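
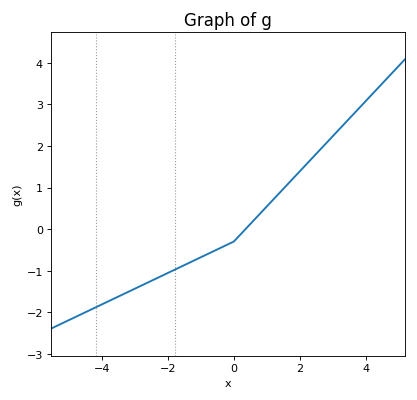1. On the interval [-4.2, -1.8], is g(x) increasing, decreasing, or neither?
increasing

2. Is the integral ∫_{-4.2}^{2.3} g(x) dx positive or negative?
negative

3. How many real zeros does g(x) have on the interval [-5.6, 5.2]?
1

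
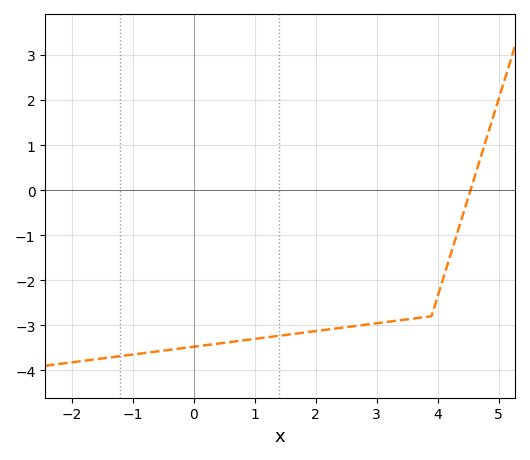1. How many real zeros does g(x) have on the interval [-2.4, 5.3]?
1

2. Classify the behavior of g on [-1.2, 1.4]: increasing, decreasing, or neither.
increasing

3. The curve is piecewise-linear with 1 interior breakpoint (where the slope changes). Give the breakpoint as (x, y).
(3.9, -2.8)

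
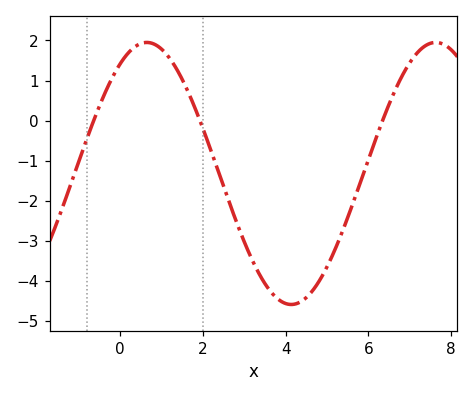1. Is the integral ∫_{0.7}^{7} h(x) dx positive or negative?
negative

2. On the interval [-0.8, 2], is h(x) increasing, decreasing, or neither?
neither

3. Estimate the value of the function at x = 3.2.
-3.5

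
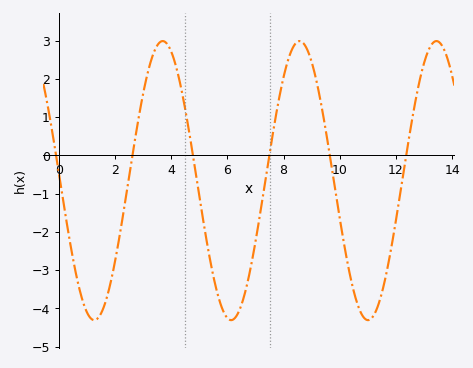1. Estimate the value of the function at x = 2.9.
1.2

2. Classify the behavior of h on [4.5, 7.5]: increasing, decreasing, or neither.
neither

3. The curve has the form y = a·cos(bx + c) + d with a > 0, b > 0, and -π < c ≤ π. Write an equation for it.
y = 3.65cos(1.3x + 1.5) - 0.66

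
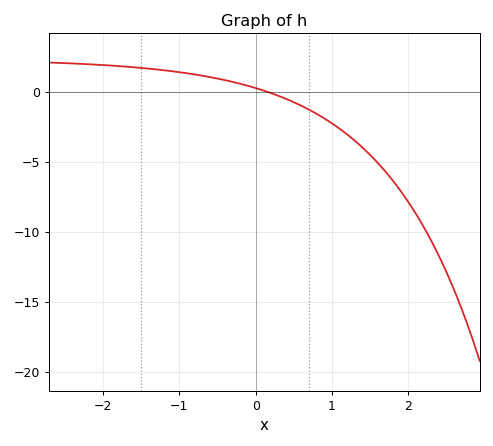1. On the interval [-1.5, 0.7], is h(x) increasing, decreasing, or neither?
decreasing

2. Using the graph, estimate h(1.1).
-2.5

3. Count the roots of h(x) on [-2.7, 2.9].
1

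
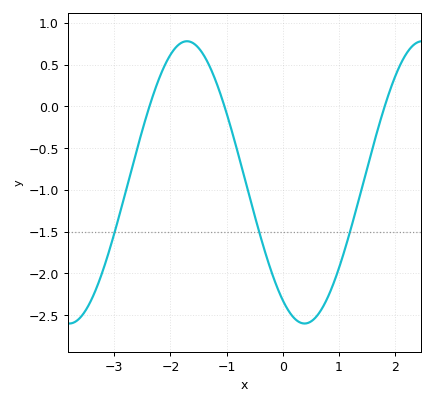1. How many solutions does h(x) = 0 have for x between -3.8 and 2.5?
3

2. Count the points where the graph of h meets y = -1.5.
3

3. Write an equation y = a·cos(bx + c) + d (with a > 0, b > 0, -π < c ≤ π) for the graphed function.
y = 1.69cos(1.5x + 2.56) - 0.91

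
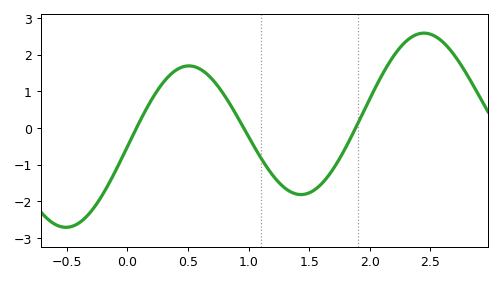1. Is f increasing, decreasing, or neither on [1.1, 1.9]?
neither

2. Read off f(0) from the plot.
-0.506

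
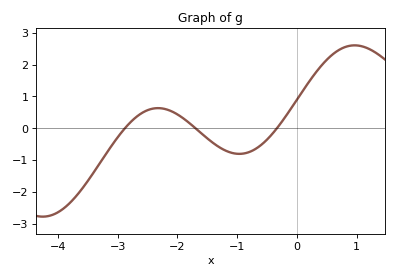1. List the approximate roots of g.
-2.88, -1.7, -0.335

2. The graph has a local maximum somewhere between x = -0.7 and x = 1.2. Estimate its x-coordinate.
0.963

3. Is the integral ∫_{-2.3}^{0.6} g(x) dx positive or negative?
positive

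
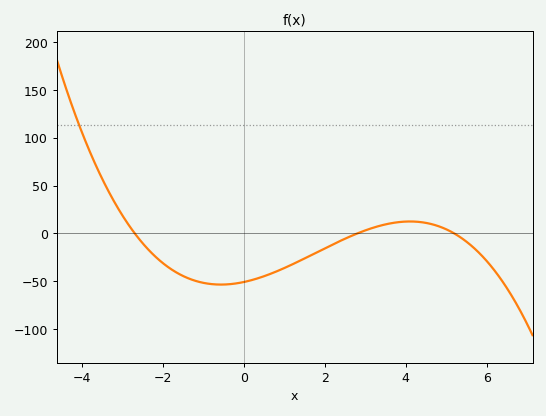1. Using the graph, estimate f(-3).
20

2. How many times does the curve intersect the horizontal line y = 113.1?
1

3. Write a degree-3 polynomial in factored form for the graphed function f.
y = -1.29(x + 2.7)(x - 2.8)(x - 5.2)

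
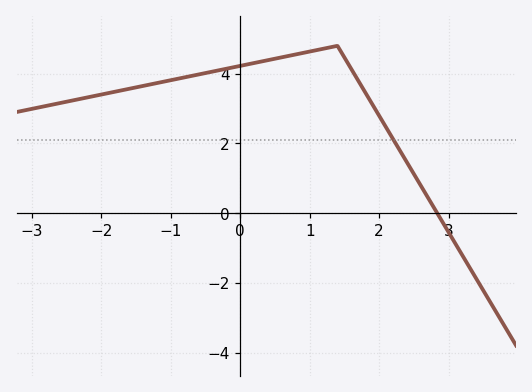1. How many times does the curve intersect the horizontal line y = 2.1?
1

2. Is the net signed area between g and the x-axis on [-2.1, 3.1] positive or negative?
positive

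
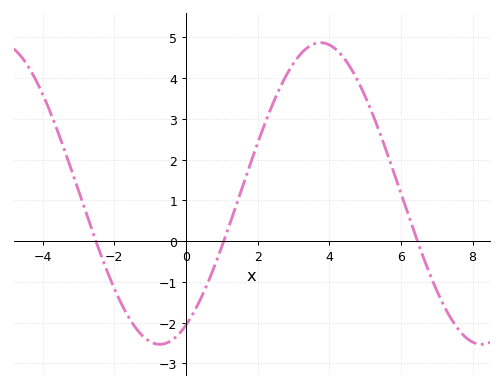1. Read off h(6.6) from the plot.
-0.336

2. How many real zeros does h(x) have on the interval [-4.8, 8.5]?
3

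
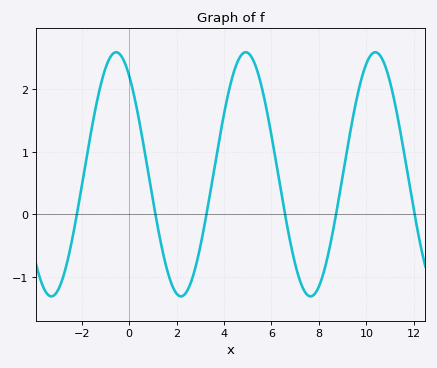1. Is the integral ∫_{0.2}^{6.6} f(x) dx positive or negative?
positive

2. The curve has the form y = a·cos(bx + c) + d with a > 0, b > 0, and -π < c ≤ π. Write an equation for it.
y = 1.95cos(1.1x + 0.63) + 0.64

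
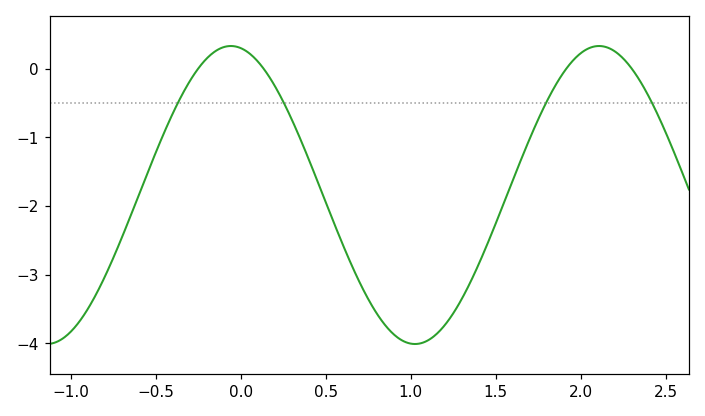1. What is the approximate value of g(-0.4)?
-0.6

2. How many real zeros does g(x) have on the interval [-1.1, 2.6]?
4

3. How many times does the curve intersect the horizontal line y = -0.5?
4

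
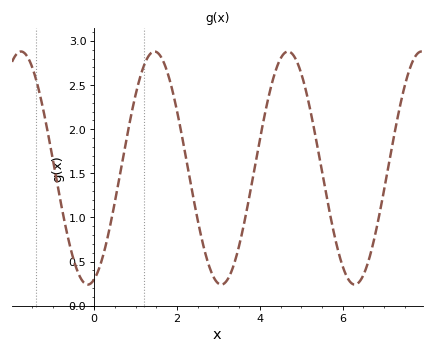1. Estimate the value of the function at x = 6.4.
0.25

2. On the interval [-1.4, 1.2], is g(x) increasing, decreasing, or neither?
neither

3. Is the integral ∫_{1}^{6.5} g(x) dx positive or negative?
positive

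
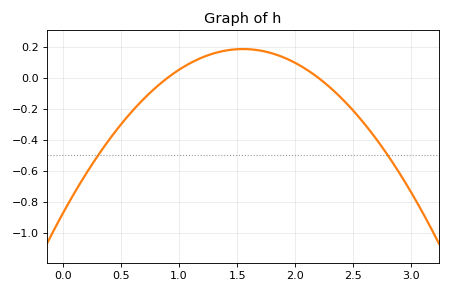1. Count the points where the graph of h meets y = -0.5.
2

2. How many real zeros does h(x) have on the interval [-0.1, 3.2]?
2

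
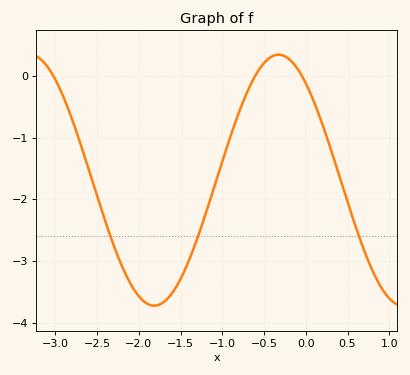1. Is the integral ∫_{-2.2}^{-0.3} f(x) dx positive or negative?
negative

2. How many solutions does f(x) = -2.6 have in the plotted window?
3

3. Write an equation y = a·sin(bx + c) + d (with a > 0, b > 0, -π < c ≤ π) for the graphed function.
y = 2.03sin(2.1x + 2.3) - 1.69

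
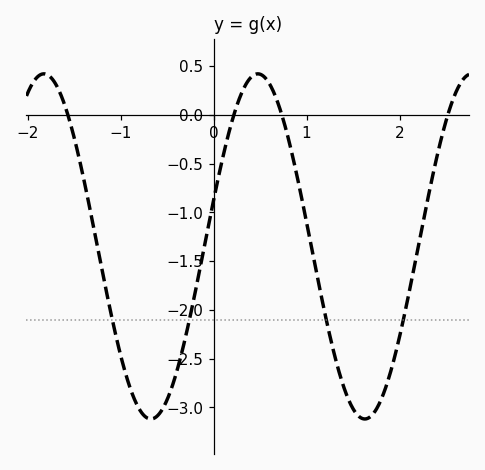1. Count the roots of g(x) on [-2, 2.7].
4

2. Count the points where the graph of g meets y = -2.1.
4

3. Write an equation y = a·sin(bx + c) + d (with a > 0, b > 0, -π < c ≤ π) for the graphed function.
y = 1.77sin(2.7x + 0.27) - 1.35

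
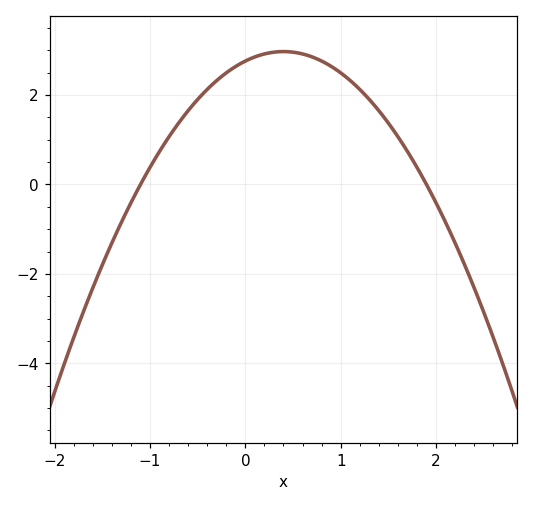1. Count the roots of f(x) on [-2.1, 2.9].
2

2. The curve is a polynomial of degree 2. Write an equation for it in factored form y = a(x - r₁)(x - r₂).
y = -1.32(x + 1.1)(x - 1.9)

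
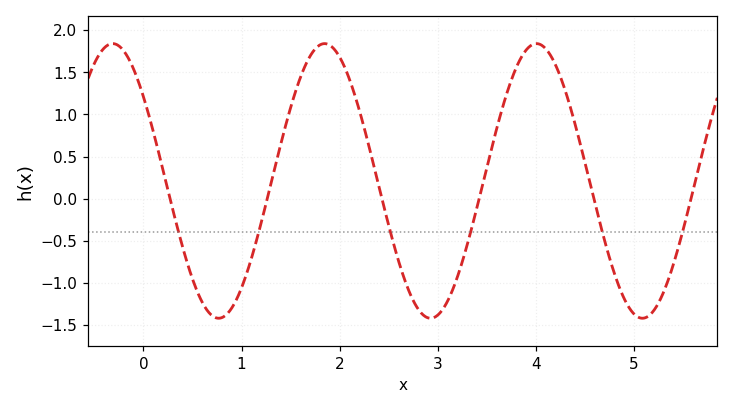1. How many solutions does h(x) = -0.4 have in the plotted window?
6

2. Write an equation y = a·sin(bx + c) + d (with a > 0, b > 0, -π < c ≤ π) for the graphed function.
y = 1.63sin(2.9x + 2.5) + 0.21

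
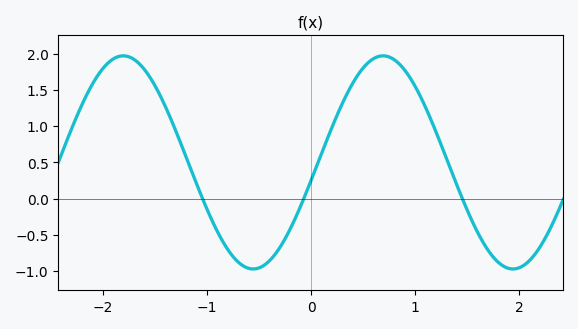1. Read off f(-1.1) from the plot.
0.211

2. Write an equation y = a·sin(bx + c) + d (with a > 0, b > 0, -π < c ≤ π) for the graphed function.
y = 1.47sin(2.52x - 0.172) + 0.5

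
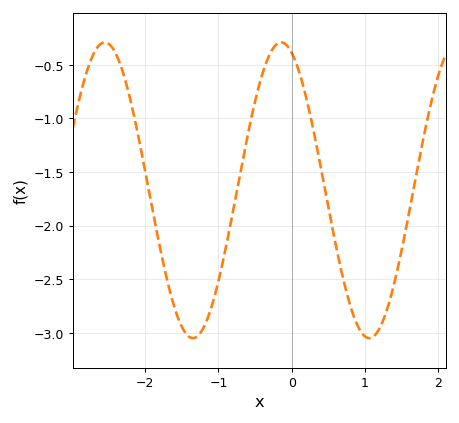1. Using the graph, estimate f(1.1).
-3.04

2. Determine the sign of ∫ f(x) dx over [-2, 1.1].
negative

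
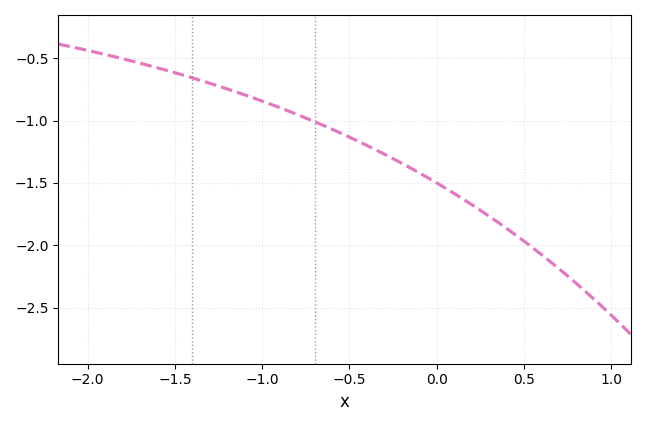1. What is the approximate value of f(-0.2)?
-1.35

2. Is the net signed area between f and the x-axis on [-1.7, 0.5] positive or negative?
negative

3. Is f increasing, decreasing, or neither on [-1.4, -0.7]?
decreasing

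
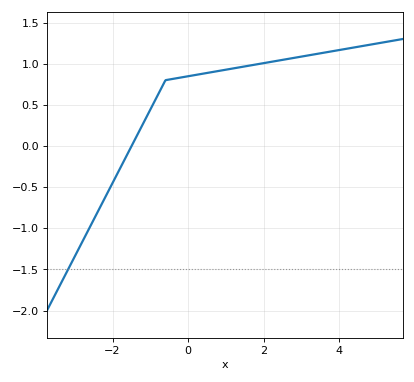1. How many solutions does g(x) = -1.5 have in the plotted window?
1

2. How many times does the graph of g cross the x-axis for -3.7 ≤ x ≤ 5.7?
1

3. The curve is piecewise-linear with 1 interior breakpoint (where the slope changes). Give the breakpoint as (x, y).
(-0.6, 0.8)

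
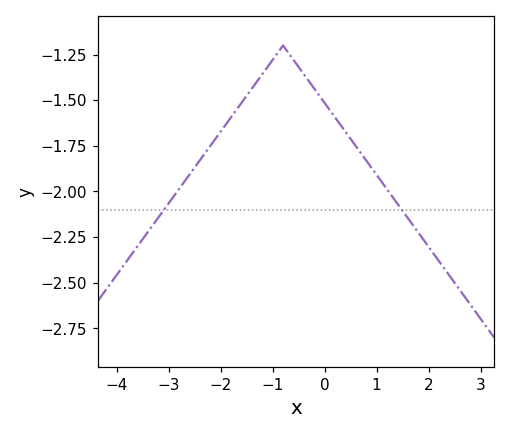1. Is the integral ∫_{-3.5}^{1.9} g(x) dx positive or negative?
negative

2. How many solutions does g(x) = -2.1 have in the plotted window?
2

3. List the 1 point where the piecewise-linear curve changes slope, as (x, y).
(-0.8, -1.2)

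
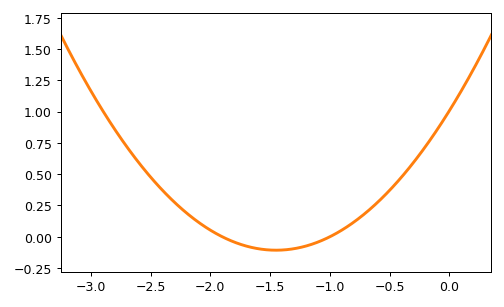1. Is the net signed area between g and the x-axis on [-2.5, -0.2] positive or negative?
positive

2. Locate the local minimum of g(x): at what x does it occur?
-1.45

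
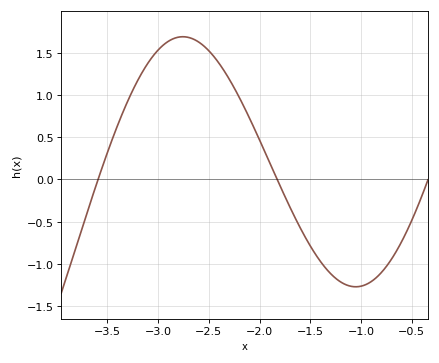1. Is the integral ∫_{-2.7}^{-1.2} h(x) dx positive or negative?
positive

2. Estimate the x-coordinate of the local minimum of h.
-1.05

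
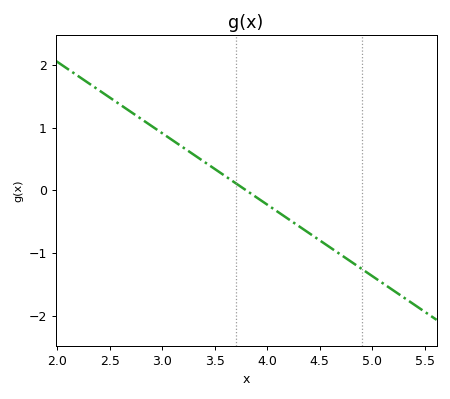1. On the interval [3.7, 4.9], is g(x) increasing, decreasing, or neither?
decreasing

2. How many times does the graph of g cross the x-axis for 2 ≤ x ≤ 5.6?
1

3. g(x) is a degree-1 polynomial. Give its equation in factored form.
y = -1.14(x - 3.8)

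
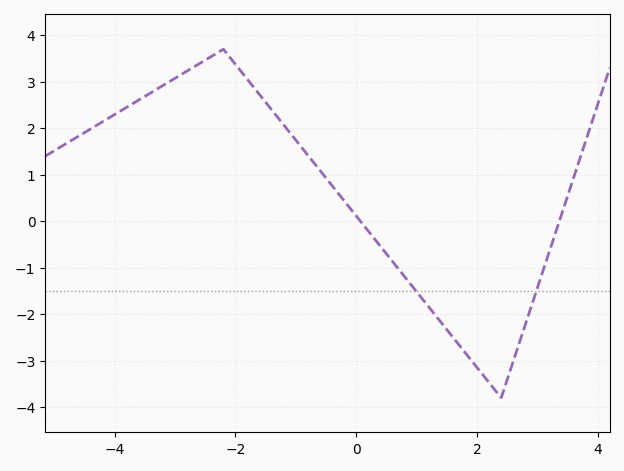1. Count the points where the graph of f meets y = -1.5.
2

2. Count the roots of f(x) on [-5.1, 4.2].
2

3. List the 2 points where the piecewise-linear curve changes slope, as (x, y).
(-2.2, 3.7); (2.4, -3.8)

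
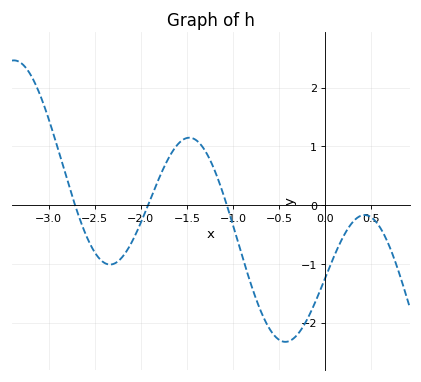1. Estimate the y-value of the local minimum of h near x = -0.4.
-2.32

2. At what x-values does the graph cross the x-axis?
-2.71, -1.92, -1.07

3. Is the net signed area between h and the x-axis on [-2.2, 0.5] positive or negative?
negative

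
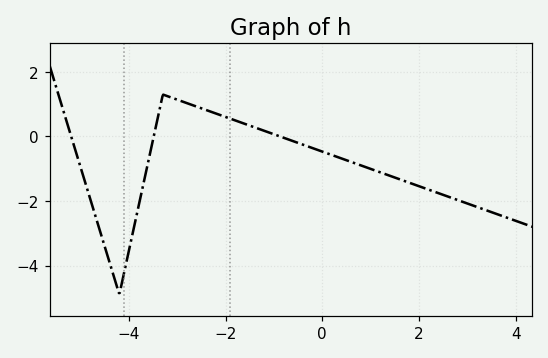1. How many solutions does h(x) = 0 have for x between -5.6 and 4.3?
3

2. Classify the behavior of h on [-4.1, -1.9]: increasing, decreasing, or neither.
neither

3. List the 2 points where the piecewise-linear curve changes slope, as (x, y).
(-4.2, -4.9); (-3.3, 1.3)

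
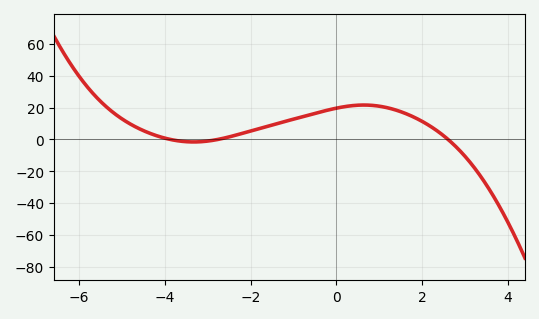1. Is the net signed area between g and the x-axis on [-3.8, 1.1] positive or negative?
positive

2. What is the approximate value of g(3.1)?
-14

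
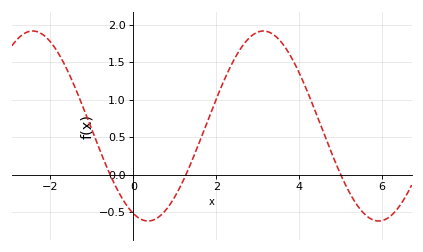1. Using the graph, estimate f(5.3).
-0.3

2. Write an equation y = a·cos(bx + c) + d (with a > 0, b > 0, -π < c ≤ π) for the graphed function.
y = 1.27cos(1.1x + 2.7) + 0.65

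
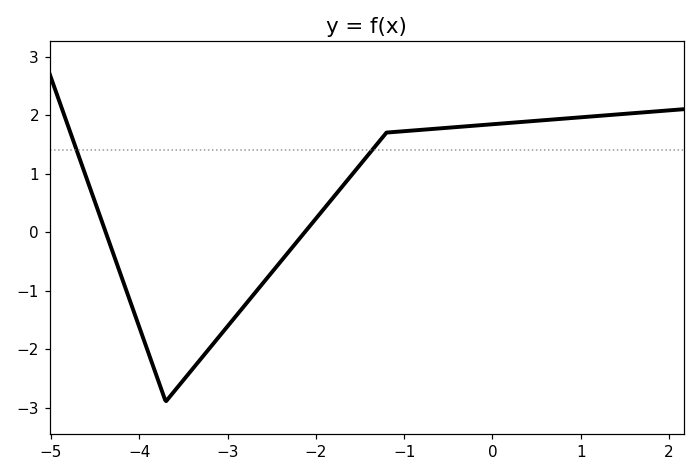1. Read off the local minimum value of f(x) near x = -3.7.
-2.9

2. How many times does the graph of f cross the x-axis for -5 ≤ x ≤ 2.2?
2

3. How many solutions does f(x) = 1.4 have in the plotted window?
2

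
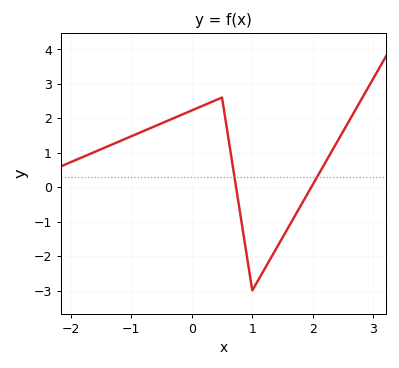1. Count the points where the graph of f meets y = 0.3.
2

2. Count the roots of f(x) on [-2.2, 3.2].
2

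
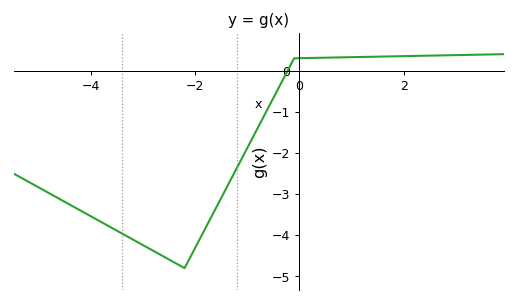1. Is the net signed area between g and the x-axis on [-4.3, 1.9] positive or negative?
negative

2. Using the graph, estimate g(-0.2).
0.057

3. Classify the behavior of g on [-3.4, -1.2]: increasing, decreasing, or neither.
neither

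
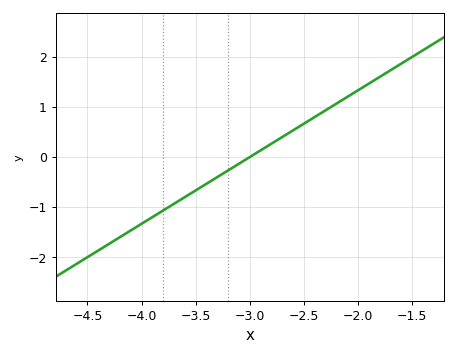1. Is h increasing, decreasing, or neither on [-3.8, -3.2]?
increasing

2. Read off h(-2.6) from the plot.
0.5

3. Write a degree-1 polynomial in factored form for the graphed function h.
y = 1.33(x + 3)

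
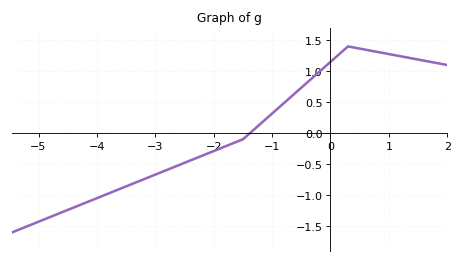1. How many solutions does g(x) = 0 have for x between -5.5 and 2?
1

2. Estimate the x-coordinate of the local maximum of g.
0.3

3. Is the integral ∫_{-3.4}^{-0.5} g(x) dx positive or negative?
negative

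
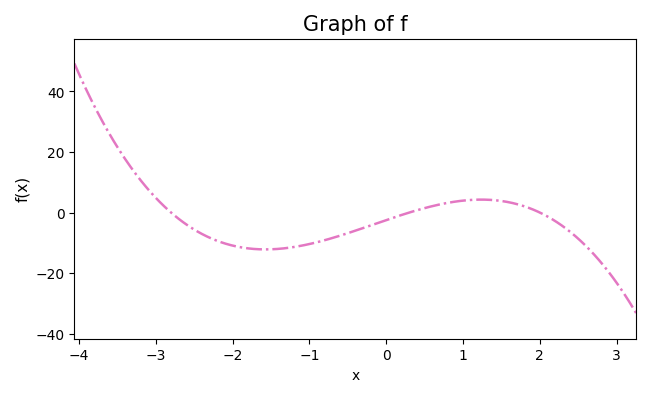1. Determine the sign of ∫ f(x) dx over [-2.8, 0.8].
negative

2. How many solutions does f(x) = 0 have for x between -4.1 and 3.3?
3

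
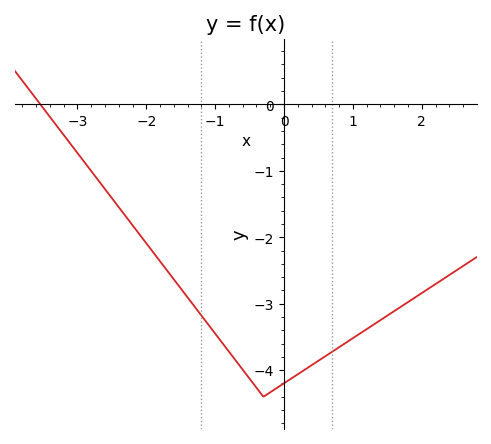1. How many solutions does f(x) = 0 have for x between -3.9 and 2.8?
1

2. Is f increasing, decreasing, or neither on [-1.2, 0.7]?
neither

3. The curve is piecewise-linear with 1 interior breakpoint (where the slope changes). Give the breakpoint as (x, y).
(-0.3, -4.4)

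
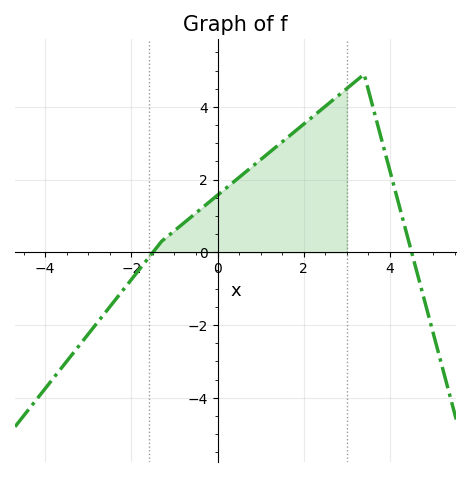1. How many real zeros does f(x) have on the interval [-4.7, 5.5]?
2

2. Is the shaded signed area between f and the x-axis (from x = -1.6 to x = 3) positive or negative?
positive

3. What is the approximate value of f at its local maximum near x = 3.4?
4.9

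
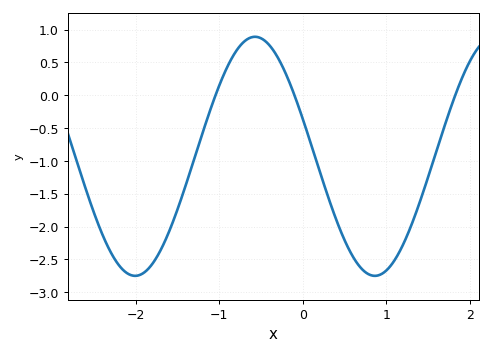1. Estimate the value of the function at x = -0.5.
0.868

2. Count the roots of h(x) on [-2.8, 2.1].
3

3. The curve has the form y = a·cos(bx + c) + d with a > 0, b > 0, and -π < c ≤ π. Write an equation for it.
y = 1.82cos(2.19x + 1.25) - 0.93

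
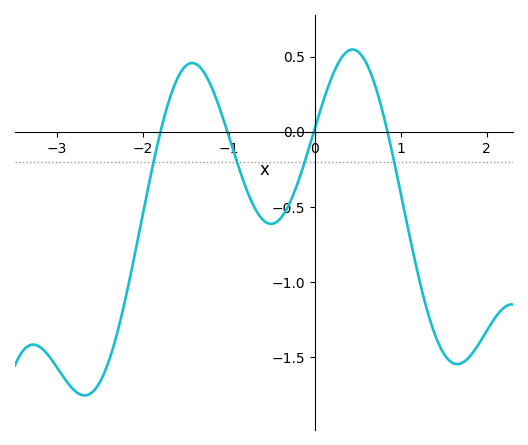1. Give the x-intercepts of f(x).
-1.8, -1, 0, 0.8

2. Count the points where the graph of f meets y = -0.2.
4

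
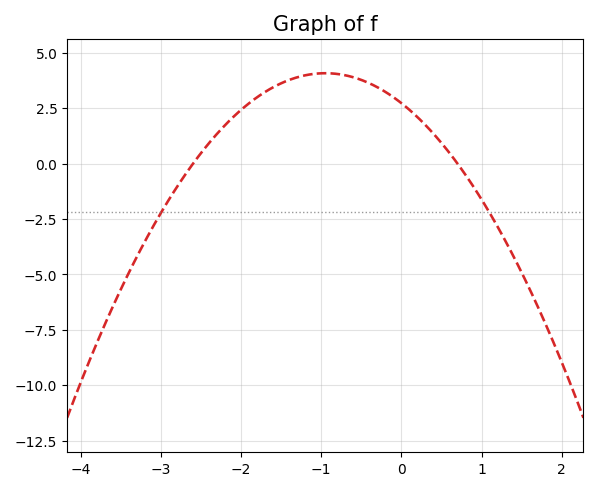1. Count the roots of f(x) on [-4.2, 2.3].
2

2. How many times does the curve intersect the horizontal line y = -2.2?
2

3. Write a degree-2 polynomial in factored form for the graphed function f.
y = -1.5(x + 2.6)(x - 0.7)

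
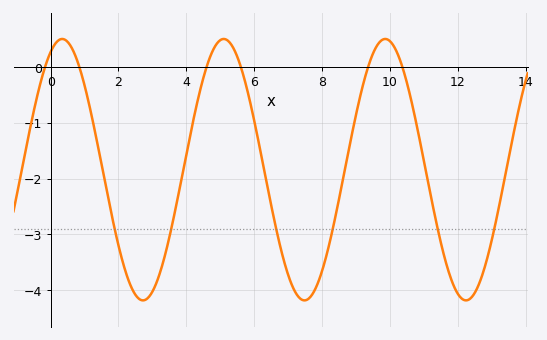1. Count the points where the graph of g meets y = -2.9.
6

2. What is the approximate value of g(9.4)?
0.08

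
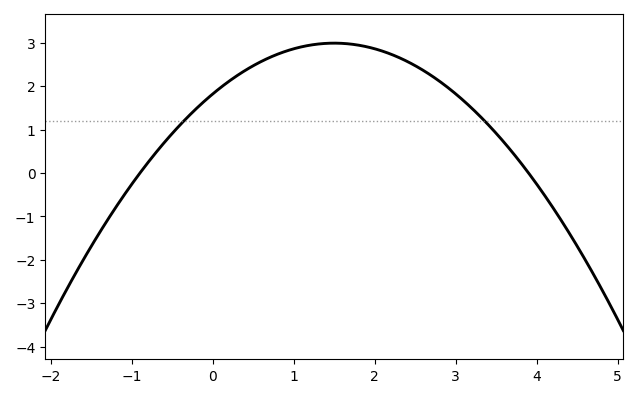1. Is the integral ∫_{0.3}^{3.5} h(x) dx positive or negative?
positive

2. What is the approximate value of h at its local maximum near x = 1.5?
3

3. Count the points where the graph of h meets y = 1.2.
2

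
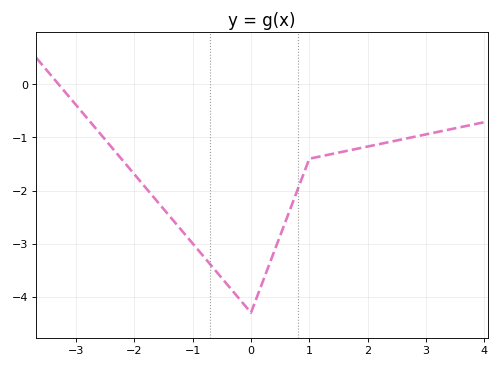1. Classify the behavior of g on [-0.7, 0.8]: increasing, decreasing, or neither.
neither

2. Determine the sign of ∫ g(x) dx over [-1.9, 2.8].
negative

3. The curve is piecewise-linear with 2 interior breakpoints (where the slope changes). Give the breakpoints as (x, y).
(0, -4.3); (1, -1.4)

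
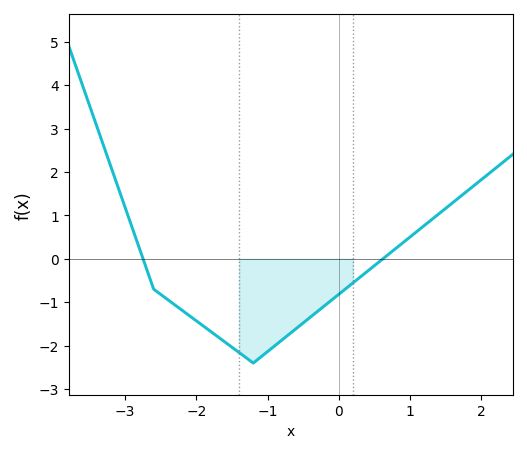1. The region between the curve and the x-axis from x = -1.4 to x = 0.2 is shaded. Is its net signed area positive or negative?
negative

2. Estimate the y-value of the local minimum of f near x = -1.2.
-2.4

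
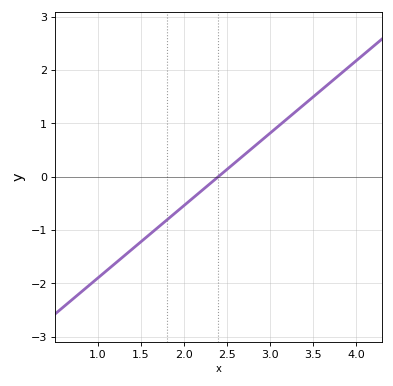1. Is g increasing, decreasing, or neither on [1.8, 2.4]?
increasing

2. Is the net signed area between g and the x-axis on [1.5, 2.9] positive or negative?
negative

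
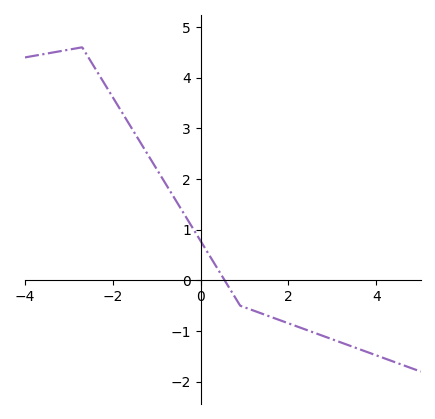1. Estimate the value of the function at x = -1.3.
2.62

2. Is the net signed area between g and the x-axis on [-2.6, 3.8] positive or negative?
positive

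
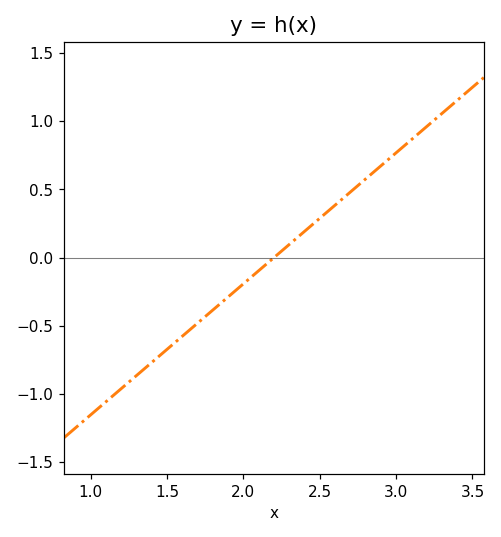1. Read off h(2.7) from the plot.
0.5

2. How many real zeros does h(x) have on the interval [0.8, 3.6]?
1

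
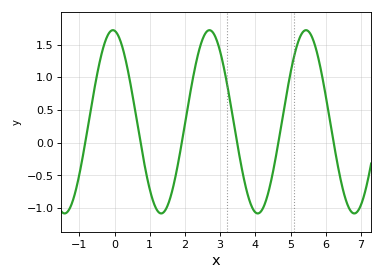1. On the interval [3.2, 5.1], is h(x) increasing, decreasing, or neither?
neither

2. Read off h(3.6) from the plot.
-0.351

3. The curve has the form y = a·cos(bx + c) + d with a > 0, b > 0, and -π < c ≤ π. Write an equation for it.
y = 1.4cos(2.29x + 0.11) + 0.32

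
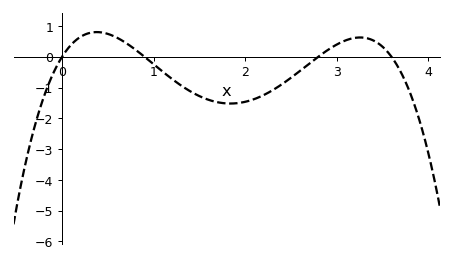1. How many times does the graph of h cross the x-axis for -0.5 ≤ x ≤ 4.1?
4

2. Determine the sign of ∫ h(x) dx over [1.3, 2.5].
negative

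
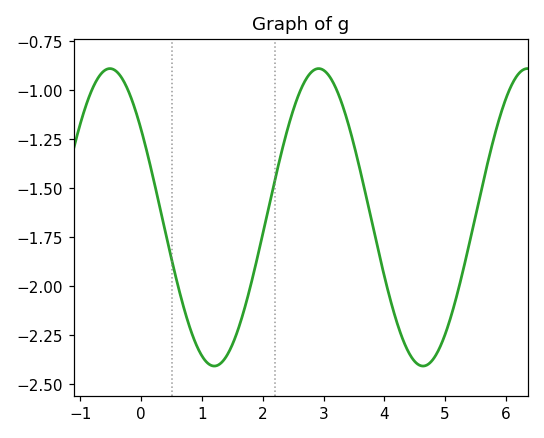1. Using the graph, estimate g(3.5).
-1.28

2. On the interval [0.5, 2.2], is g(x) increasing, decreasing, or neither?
neither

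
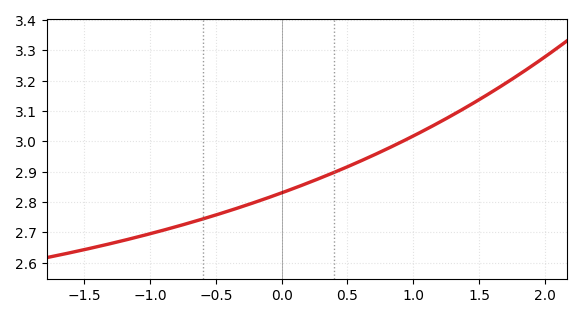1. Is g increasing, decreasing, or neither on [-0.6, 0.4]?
increasing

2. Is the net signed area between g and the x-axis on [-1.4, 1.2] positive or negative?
positive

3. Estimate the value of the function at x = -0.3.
2.78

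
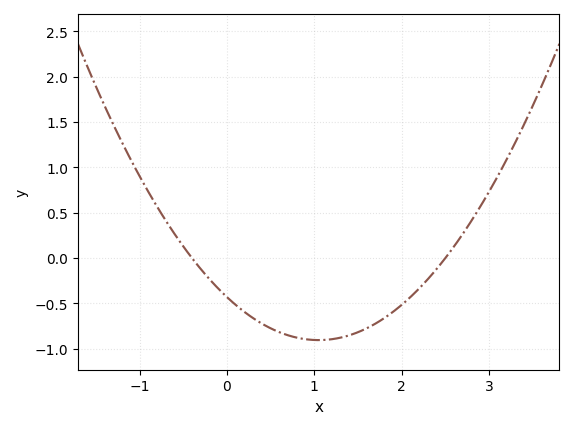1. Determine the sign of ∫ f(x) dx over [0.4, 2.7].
negative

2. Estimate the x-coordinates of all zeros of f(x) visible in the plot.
-0.4, 2.5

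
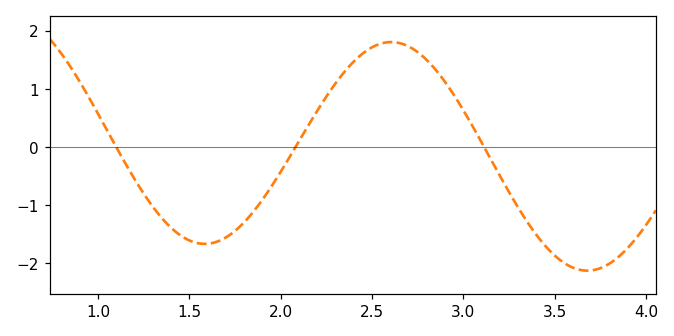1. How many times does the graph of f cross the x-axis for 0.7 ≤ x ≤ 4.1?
3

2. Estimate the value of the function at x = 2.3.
1.1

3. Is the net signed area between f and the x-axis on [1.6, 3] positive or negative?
positive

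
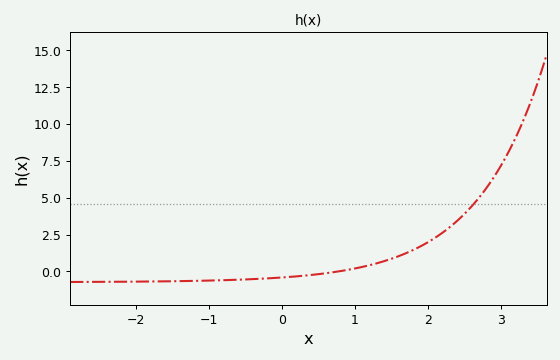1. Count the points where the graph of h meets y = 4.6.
1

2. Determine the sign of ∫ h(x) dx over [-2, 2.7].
positive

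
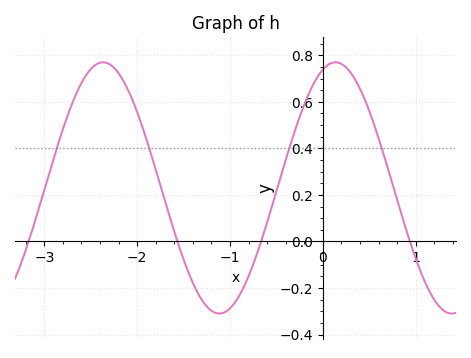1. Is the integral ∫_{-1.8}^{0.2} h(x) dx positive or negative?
positive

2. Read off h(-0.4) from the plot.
0.36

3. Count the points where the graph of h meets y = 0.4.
4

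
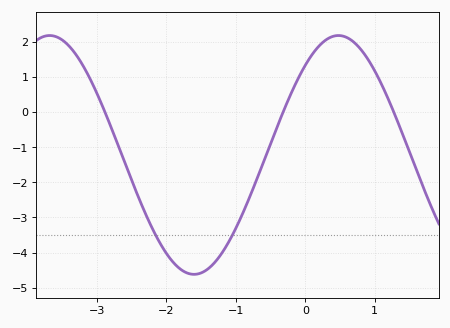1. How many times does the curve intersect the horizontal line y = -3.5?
2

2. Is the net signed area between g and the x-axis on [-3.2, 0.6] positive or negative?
negative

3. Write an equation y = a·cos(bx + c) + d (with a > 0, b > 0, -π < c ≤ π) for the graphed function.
y = 3.4cos(1.5x - 0.72) - 1.22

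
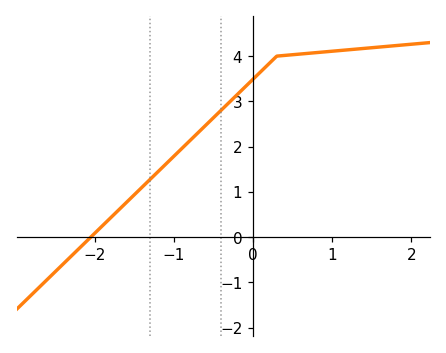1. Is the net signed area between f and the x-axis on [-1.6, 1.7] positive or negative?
positive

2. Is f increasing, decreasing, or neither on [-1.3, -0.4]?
increasing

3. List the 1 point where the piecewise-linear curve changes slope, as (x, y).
(0.3, 4)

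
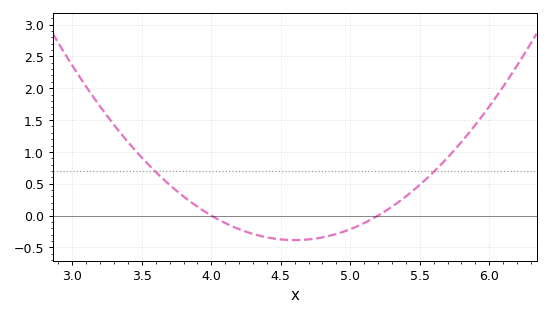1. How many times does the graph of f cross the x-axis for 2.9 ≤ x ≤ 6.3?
2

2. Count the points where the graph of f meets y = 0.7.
2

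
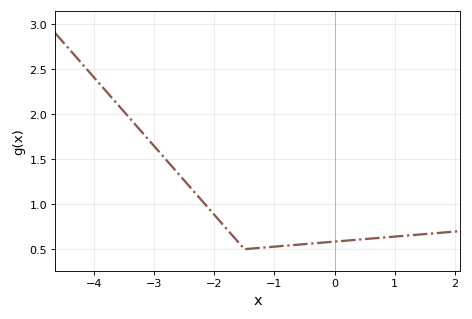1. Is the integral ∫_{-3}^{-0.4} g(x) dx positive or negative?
positive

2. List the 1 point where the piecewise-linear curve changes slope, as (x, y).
(-1.5, 0.5)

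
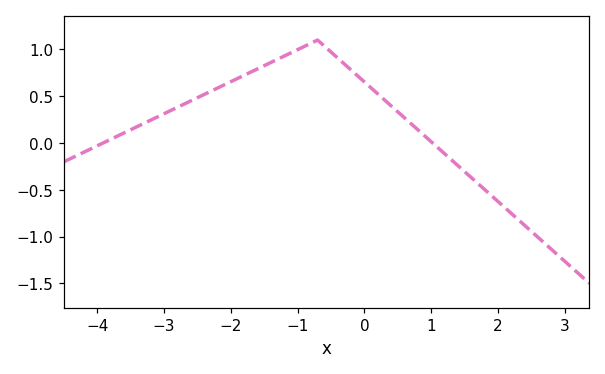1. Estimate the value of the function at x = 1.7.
-0.432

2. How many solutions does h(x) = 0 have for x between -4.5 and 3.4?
2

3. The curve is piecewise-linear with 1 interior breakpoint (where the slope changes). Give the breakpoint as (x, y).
(-0.7, 1.1)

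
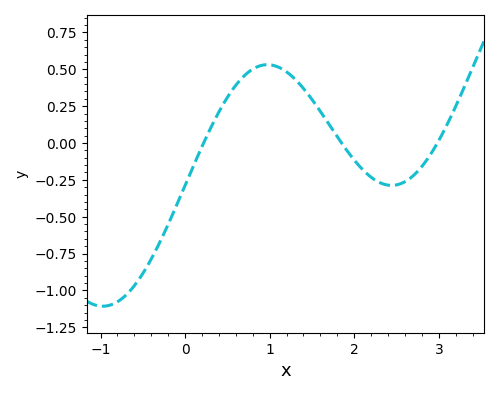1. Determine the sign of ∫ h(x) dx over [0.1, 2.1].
positive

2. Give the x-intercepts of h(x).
0.219, 1.85, 2.98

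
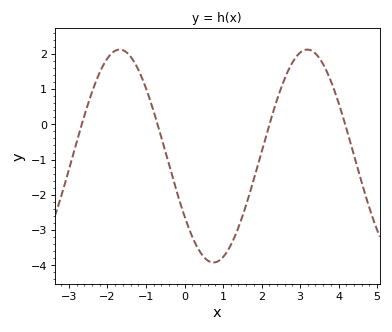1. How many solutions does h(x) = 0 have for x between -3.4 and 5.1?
4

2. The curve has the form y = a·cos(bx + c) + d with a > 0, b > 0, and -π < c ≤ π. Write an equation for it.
y = 3.02cos(1.3x + 2.2) - 0.9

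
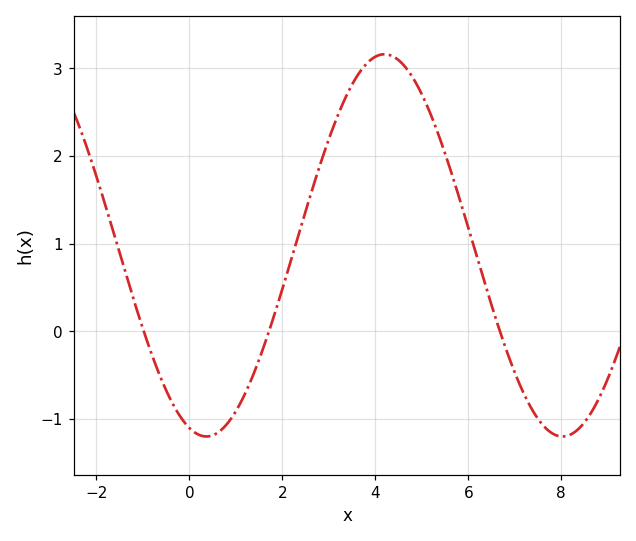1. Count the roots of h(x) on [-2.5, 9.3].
3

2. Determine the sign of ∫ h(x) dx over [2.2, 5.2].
positive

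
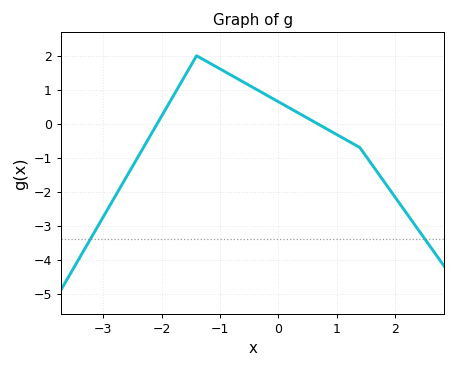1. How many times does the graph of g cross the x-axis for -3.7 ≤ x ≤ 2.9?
2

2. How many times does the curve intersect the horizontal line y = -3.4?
2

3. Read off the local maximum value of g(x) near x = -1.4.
2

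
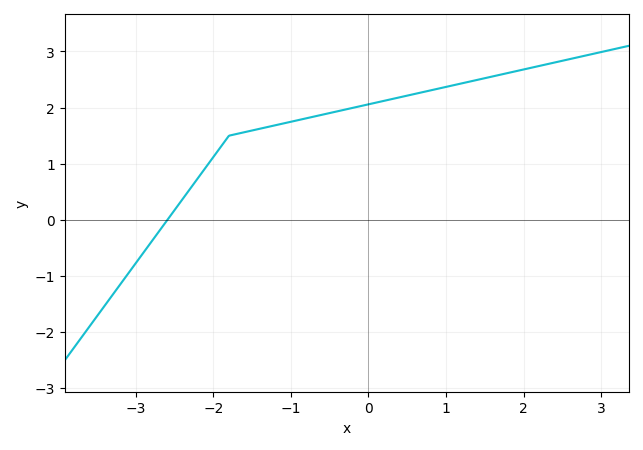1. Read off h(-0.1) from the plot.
2.03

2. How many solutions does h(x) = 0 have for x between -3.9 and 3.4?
1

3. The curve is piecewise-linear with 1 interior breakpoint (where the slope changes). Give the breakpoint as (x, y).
(-1.8, 1.5)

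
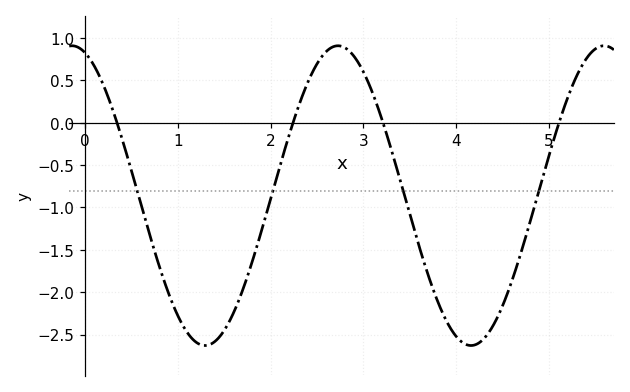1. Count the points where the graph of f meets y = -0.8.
4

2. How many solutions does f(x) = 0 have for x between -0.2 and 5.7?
4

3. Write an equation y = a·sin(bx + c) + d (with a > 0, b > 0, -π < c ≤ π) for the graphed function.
y = 1.77sin(2.2x + 1.9) - 0.86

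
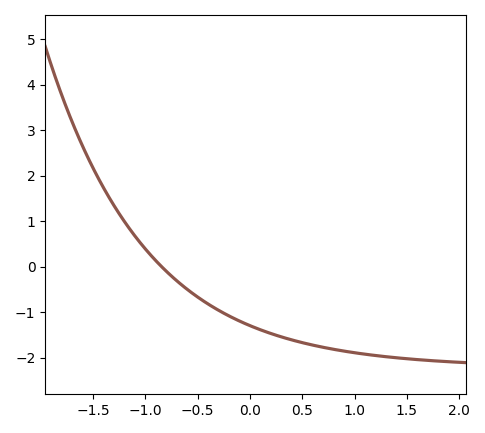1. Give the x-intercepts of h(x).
-0.8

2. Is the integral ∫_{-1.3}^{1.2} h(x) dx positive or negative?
negative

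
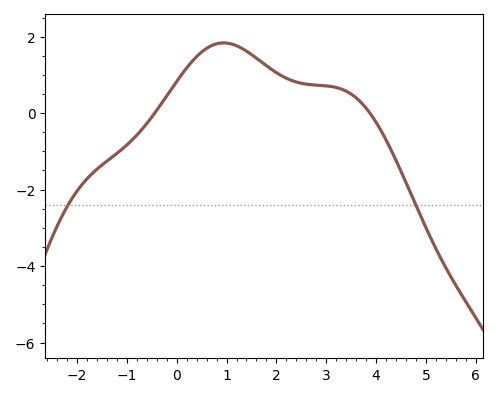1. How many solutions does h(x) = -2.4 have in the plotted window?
2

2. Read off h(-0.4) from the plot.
0.078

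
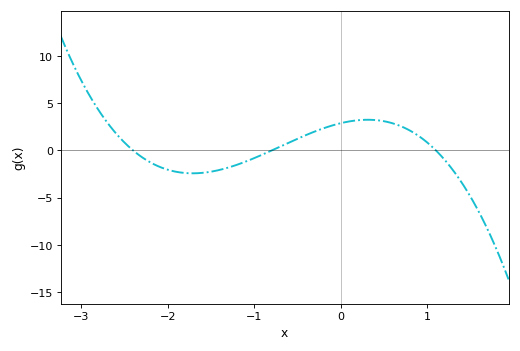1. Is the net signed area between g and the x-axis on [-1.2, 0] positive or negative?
positive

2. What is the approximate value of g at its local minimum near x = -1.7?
-2.5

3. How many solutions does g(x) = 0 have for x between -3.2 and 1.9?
3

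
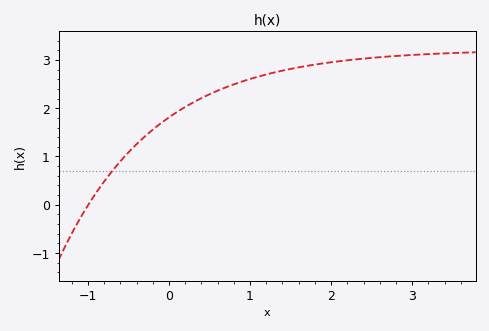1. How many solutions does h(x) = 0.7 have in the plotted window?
1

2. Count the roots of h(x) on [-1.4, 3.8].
1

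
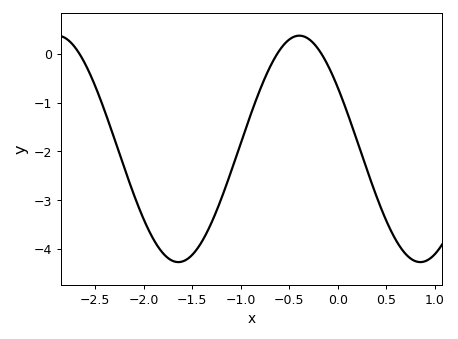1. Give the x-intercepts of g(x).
-2.66, -0.624, -0.169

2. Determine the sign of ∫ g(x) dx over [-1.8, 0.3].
negative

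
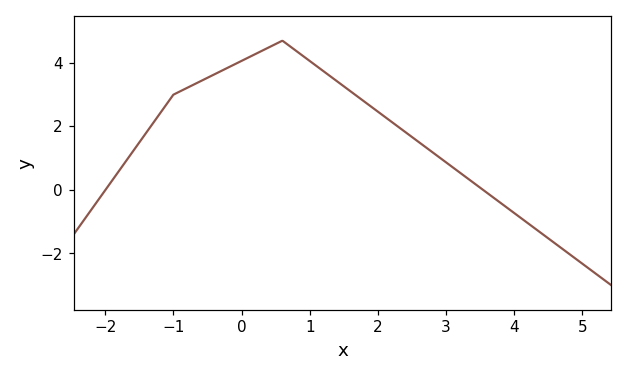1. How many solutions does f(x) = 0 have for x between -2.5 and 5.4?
2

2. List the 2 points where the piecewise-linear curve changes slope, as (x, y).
(-1, 3); (0.6, 4.7)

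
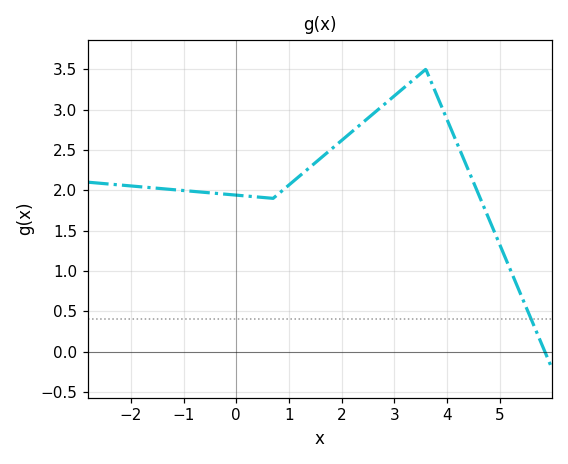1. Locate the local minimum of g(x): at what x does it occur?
0.699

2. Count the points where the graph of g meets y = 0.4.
1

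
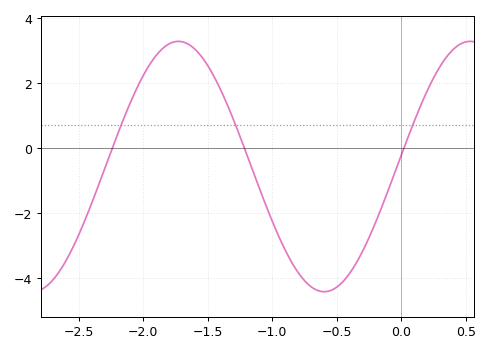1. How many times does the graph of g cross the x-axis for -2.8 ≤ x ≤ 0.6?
3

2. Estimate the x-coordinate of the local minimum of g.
-0.6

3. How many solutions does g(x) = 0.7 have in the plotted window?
3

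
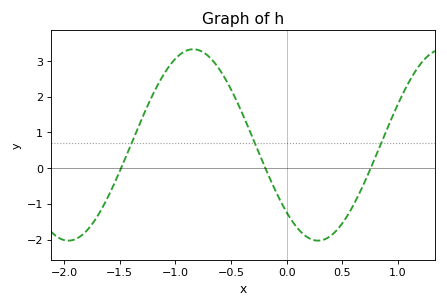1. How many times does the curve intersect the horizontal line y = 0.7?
3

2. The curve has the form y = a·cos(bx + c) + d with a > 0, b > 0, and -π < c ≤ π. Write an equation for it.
y = 2.68cos(2.8x + 2.35) + 0.65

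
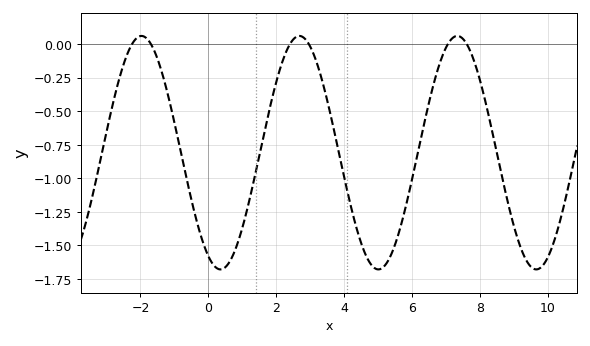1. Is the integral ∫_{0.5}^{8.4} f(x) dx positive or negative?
negative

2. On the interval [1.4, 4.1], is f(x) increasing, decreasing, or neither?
neither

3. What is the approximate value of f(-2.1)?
0.04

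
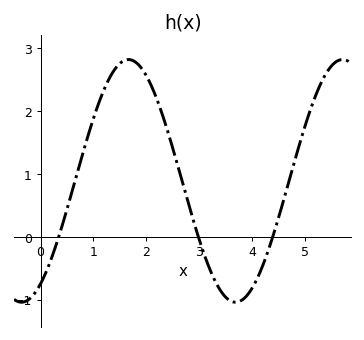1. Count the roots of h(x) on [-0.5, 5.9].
3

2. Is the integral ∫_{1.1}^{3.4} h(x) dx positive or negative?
positive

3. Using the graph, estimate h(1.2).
2.3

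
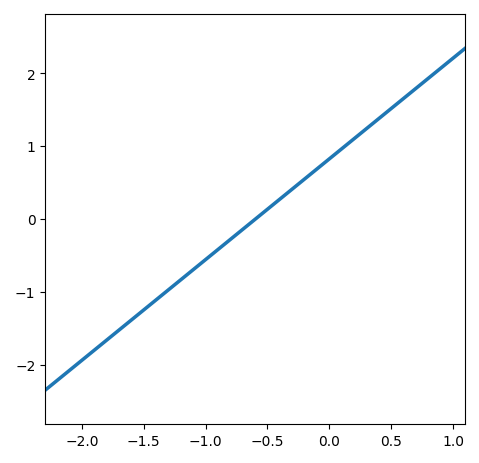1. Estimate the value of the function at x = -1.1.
-0.69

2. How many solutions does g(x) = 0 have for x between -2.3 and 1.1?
1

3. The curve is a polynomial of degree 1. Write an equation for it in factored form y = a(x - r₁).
y = 1.38(x + 0.6)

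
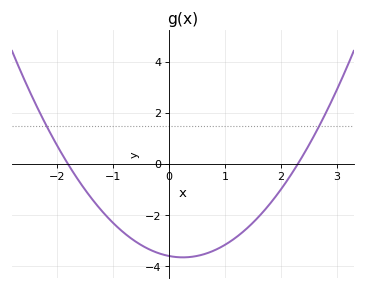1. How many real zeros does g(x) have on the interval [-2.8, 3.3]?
2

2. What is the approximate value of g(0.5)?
-3.6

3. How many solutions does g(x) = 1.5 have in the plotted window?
2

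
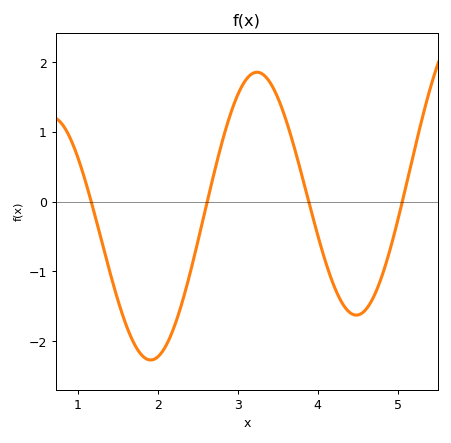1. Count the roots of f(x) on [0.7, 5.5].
4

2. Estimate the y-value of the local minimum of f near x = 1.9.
-2.27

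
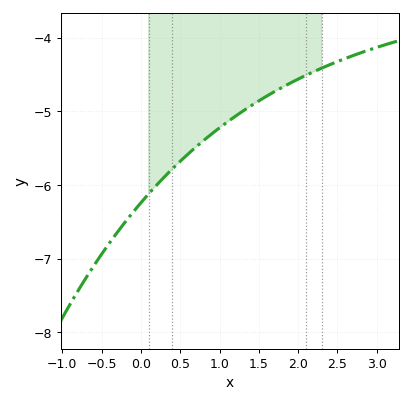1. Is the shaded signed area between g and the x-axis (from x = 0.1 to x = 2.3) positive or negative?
negative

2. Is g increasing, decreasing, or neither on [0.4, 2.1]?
increasing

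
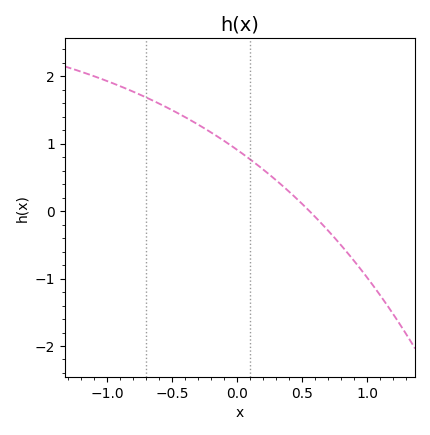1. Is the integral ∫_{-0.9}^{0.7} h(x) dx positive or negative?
positive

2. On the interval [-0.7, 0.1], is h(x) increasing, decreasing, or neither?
decreasing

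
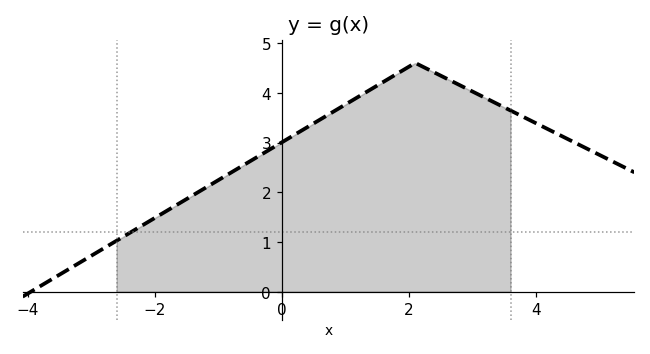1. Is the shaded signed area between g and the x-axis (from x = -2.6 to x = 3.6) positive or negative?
positive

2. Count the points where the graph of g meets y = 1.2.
1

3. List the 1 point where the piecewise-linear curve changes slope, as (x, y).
(2.1, 4.6)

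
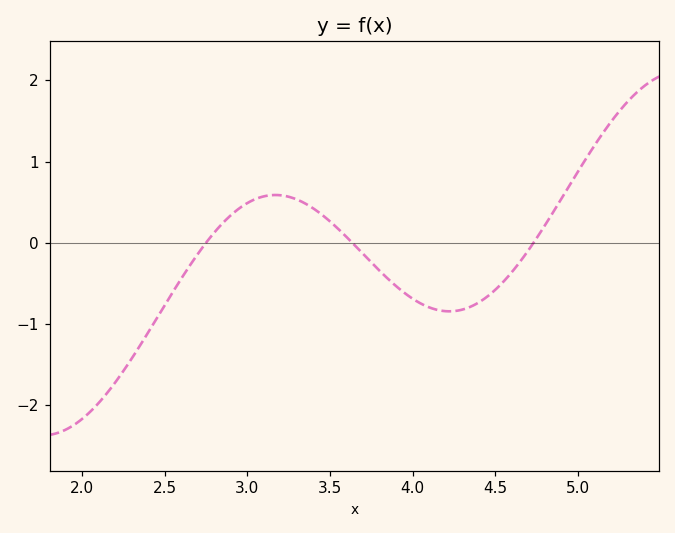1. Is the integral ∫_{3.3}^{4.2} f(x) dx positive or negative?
negative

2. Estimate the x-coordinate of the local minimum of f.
4.22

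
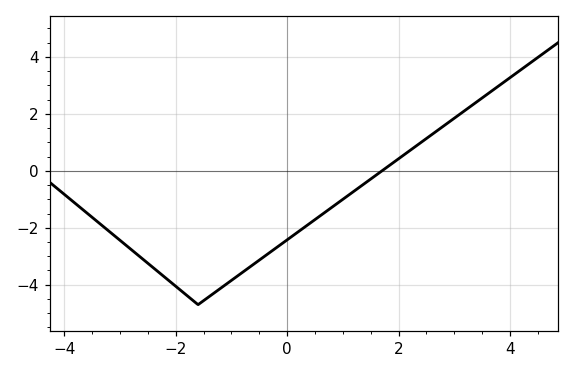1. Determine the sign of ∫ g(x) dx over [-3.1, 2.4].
negative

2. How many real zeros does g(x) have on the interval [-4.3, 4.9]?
1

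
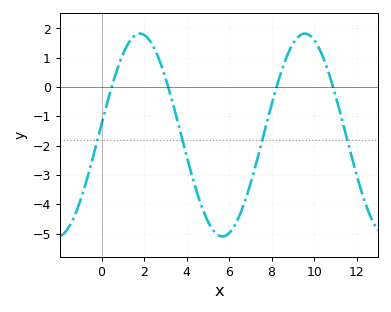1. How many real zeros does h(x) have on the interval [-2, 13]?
4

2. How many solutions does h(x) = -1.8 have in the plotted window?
4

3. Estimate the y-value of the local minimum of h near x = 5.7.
-5.1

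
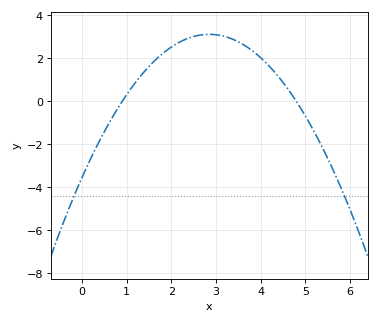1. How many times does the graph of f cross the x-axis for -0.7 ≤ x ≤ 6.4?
2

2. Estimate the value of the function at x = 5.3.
-1.8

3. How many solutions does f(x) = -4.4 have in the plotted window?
2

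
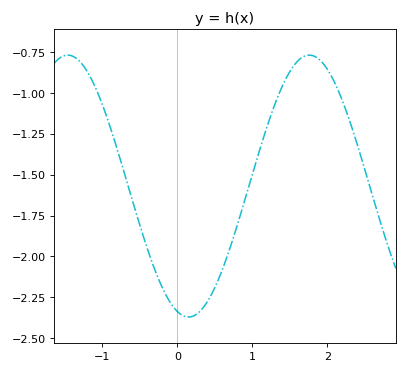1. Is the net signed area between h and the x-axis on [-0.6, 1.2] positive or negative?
negative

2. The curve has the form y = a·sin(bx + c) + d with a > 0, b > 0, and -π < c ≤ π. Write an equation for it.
y = 0.8sin(1.9x - 1.9) - 1.57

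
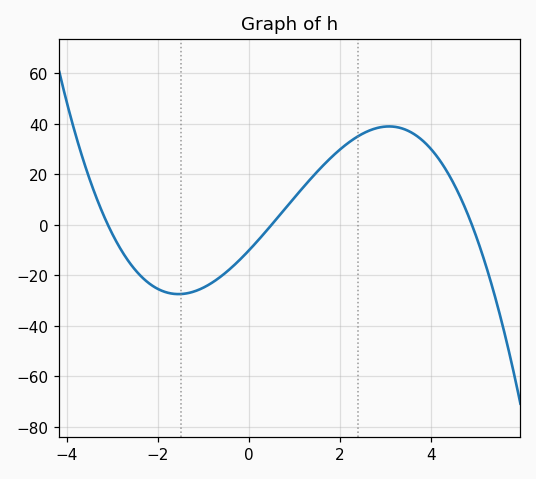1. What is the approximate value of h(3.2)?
38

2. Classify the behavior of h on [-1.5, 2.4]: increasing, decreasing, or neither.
increasing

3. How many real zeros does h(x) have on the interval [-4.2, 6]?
3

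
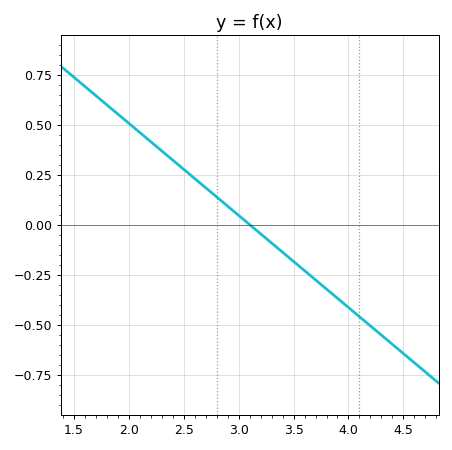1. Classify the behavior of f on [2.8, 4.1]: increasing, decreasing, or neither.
decreasing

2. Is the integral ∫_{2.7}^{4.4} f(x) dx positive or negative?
negative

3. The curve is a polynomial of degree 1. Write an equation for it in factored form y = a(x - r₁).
y = -0.46(x - 3.1)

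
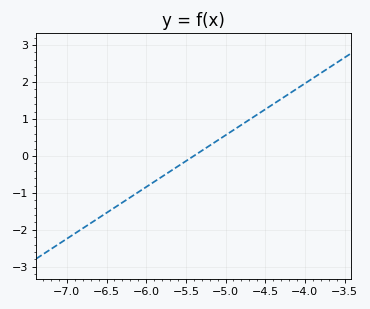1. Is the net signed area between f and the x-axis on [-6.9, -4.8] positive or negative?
negative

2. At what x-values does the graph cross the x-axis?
-5.4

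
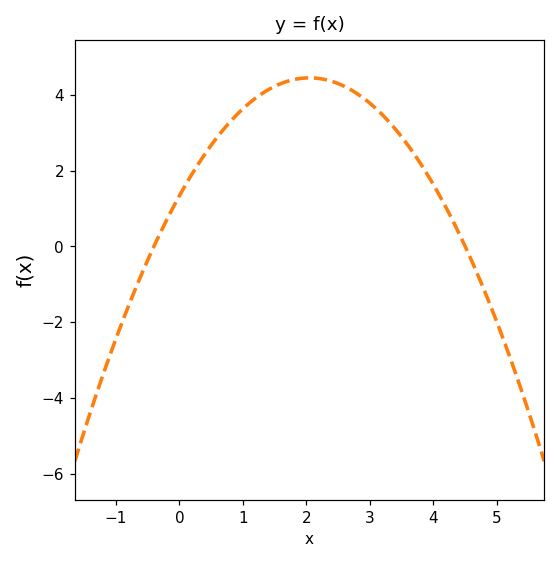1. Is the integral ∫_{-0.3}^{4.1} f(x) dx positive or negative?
positive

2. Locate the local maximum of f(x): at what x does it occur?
2.05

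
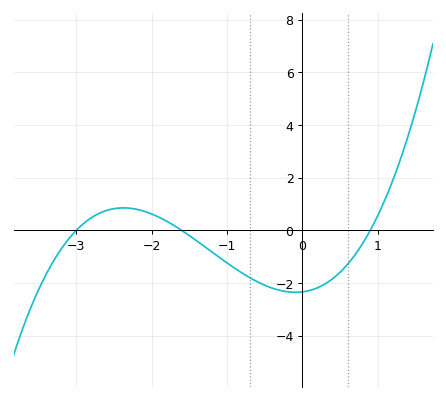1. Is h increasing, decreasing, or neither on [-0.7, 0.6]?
neither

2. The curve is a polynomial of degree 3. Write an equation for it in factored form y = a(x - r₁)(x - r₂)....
y = 0.54(x + 3)(x + 1.6)(x - 0.9)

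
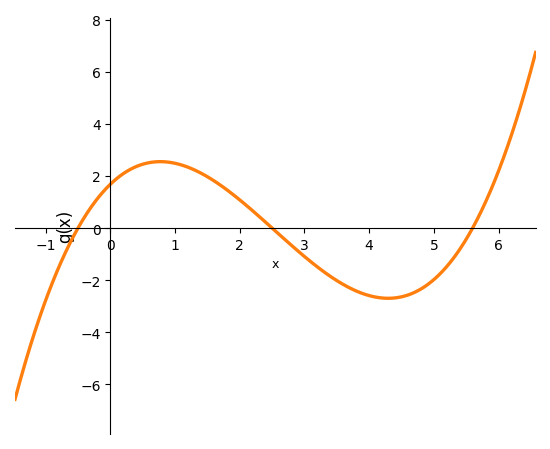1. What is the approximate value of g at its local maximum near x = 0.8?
2.55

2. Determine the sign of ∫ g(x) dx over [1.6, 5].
negative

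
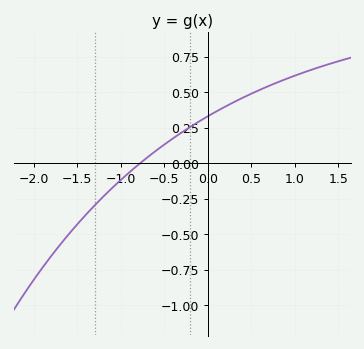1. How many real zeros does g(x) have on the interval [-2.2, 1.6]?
1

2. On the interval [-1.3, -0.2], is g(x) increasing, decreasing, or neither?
increasing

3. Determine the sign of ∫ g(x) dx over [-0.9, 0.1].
positive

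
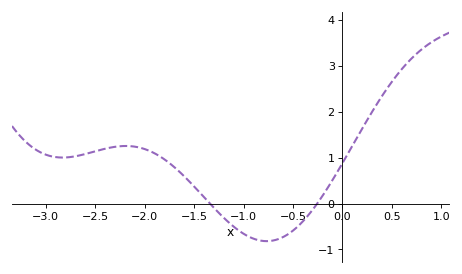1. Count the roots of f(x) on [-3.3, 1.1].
2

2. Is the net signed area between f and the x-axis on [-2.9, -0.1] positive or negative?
positive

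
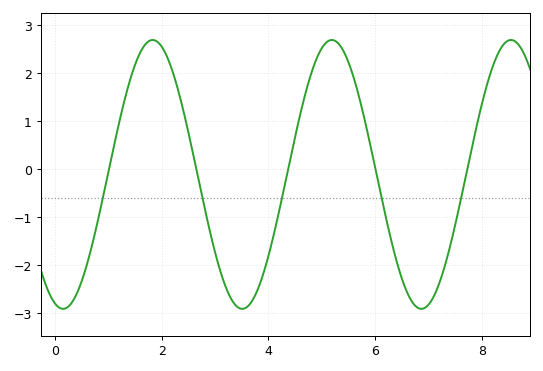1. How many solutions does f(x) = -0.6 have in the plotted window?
5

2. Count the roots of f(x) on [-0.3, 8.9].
5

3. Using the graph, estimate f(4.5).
0.669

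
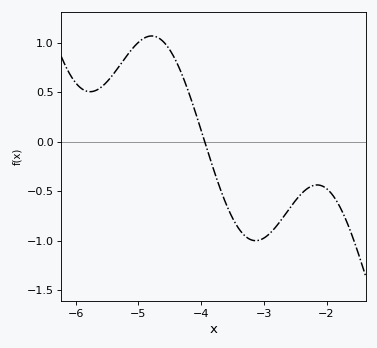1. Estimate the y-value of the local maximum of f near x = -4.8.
1.05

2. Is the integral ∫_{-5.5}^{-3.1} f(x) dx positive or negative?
positive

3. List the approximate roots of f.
-3.9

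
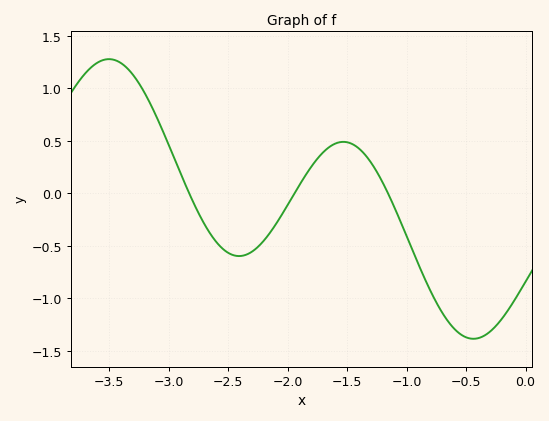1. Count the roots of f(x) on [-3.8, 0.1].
3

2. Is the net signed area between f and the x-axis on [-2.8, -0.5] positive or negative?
negative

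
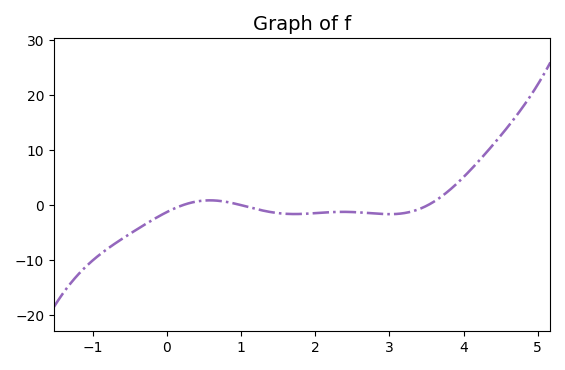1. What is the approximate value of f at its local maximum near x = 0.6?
0.82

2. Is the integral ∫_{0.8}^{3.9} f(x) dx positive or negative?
negative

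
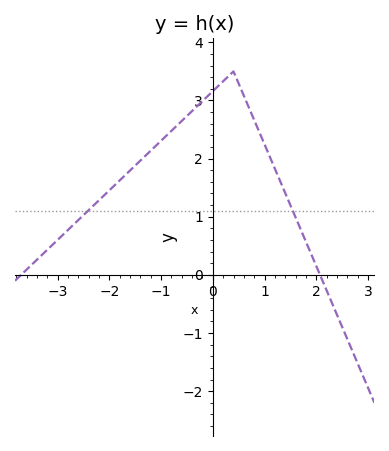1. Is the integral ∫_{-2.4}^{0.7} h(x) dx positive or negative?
positive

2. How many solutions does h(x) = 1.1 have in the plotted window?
2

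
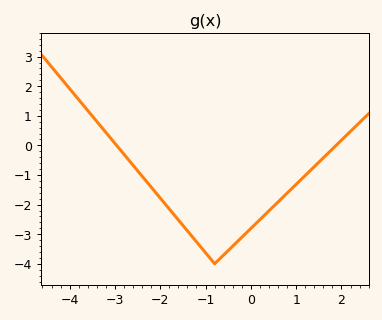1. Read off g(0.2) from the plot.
-2.5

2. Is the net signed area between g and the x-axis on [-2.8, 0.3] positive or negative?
negative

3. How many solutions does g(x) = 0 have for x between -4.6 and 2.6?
2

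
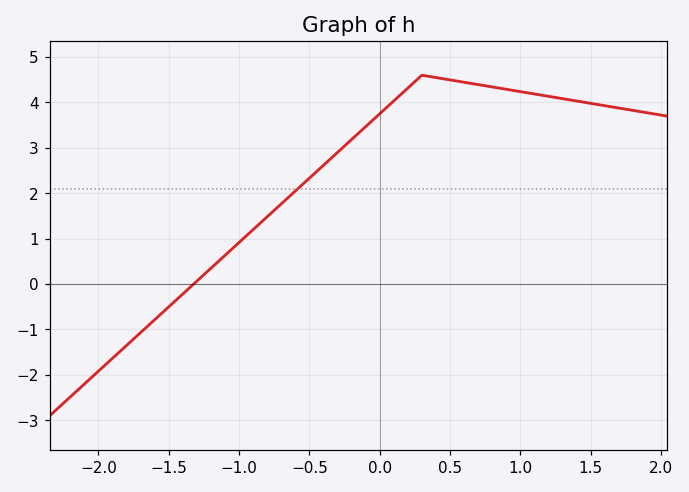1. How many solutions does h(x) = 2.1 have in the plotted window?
1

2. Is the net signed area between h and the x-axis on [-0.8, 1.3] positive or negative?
positive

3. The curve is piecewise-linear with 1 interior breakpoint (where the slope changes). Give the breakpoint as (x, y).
(0.3, 4.6)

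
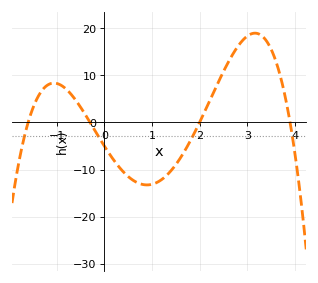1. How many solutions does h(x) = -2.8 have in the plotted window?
4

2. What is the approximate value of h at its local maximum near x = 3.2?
19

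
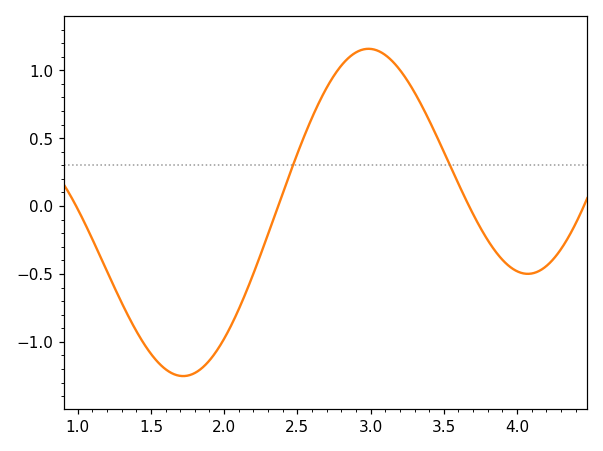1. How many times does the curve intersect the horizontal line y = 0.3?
2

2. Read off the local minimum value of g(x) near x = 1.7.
-1.25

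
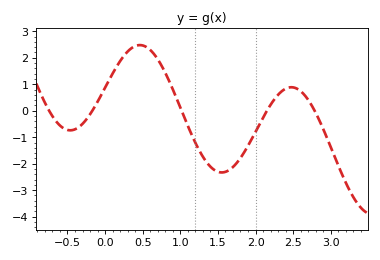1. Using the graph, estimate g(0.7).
1.94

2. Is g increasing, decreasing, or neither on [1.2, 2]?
neither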